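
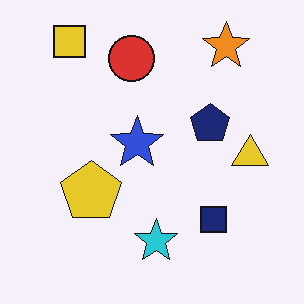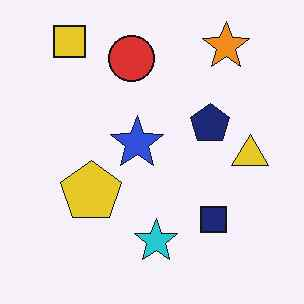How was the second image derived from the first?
It was given moderate JPEG compression.

Blocky 8×8 compression artifacts appear around shape edges and the flat background shows ringing — characteristic JPEG degradation.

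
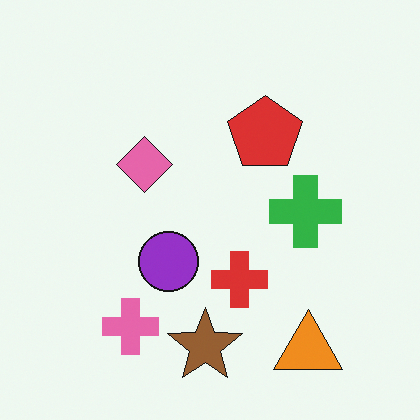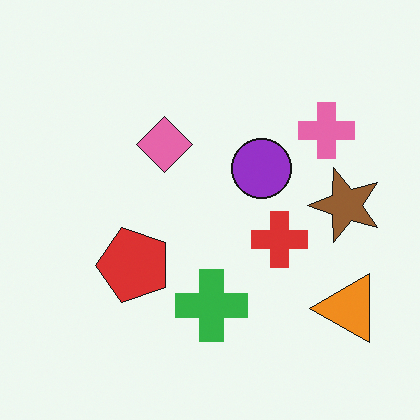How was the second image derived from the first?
It was transposed (reflected across the top-left ↔ bottom-right diagonal).

Shapes have swapped their row and column positions — what was in the top-right is now in the bottom-left — a diagonal reflection.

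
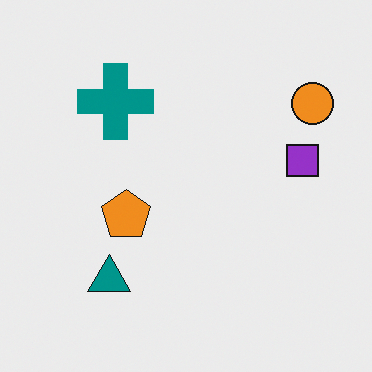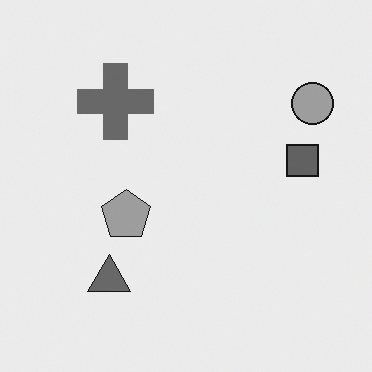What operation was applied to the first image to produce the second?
It was converted to grayscale.

All color is removed — every shape is now a shade of grey.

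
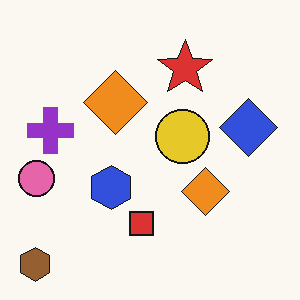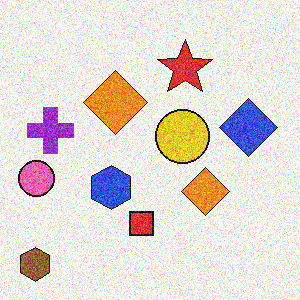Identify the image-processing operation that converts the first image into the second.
The transformation is: degraded with a thick layer of grain.

Random speckle covers the whole image, including the flat background.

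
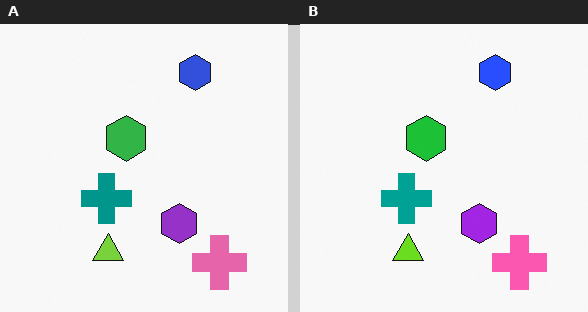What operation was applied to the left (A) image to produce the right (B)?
The image was slightly oversaturated.

All colors are more vivid — a global saturation change.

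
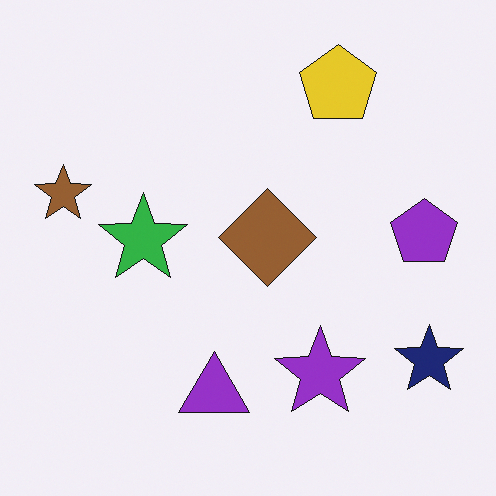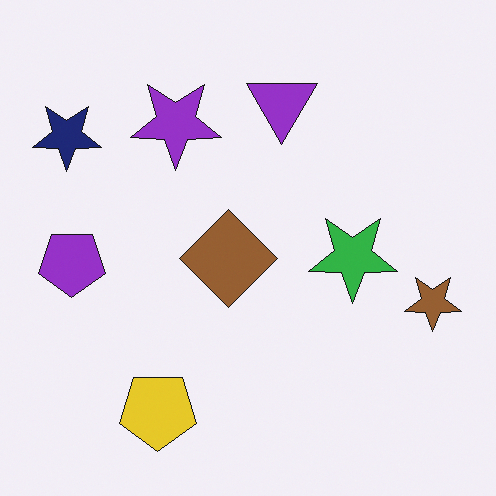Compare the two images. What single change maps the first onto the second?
The second image is the first rotated 180°.

The navy star sits in the bottom-right of the first image and the top-left of the second — consistent with a whole-image 180° rotation.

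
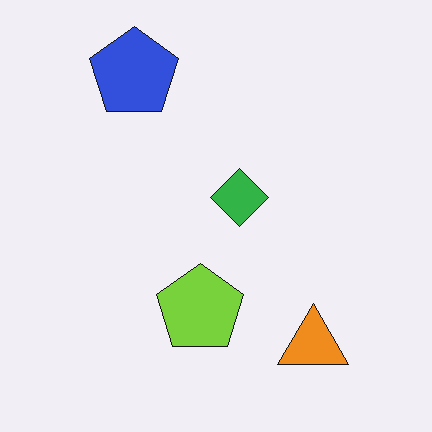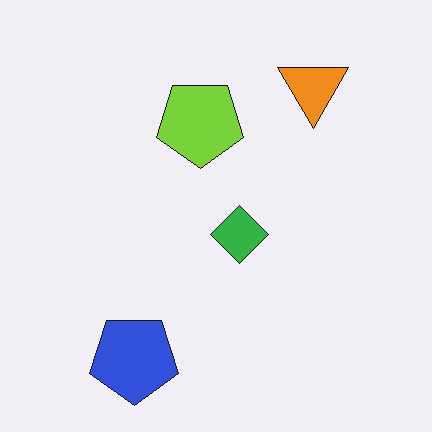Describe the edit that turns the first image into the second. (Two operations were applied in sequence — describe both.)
It was JPEG-compressed with visible artifacts, then flipped vertically (top ↔ bottom).

Blocky 8×8 compression artifacts appear around shape edges and the flat background shows ringing — characteristic JPEG degradation. The blue pentagon is in the top-left of the first image and the bottom-left of the second — shapes on opposite sides of the horizontal midline have swapped in a mirror flip.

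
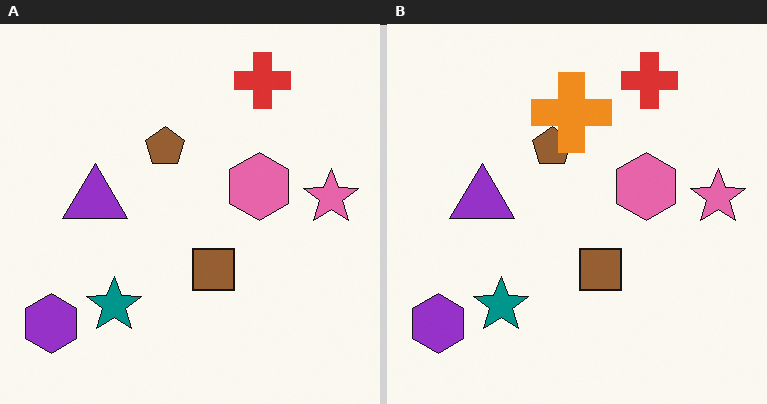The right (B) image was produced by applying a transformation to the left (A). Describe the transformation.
Overlaid with an additional orange cross.

An orange cross appears in the right (B) image that is absent from the left (A).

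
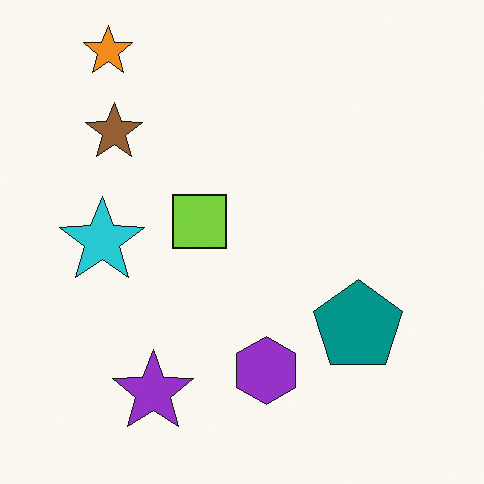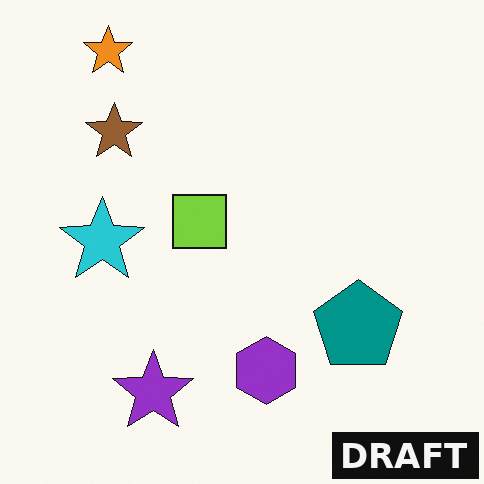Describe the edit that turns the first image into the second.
It was watermarked with the text "DRAFT" in the lower-right corner.

A dark label reading "DRAFT" appears in the lower-right corner.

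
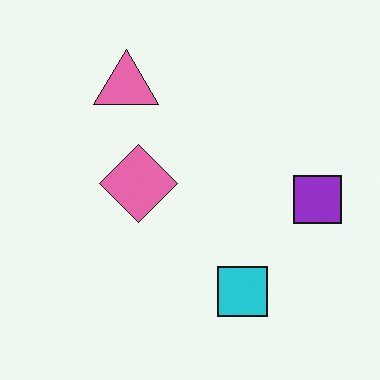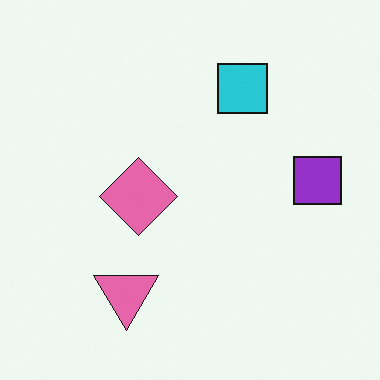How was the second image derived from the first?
The second image is the first flipped vertically (top ↔ bottom).

The pink triangle is in the top-left of the first image and the bottom-left of the second — shapes on opposite sides of the horizontal midline have swapped in a mirror flip.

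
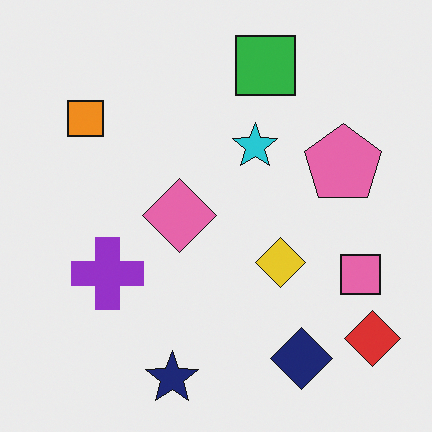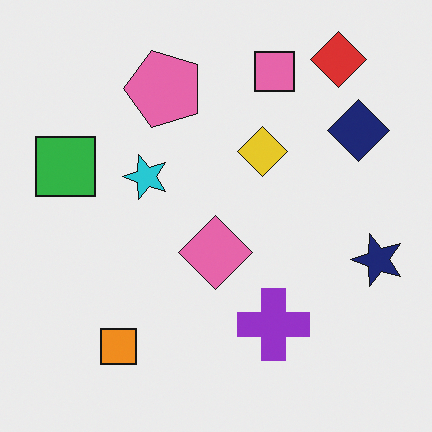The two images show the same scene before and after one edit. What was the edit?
It was rotated 90° counter-clockwise.

The red diamond sits in the bottom-right of the first image and the top-right of the second — consistent with a whole-image 90° counter-clockwise rotation.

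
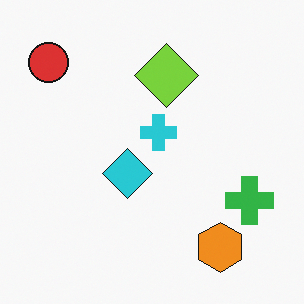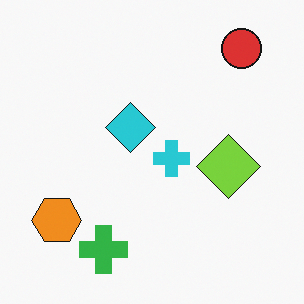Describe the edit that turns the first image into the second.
It was rotated 90° clockwise.

The red circle sits in the top-left of the first image and the top-right of the second — consistent with a whole-image 90° clockwise rotation.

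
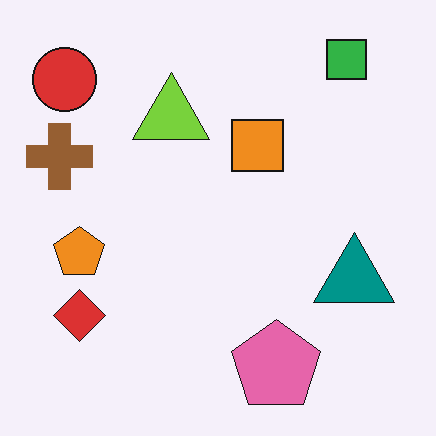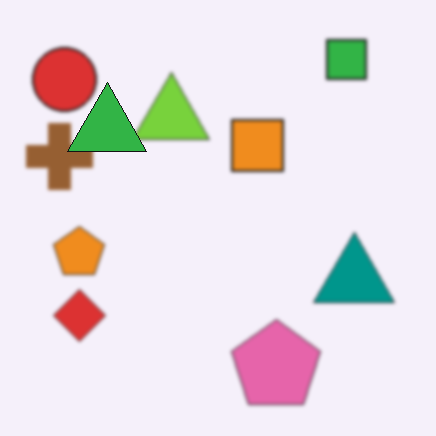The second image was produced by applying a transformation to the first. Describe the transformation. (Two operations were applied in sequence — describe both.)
The image was lightly blurred, then overlaid with an additional green triangle.

Shape edges and outlines are uniformly softened across the whole image. A green triangle appears in the second image that is absent from the first.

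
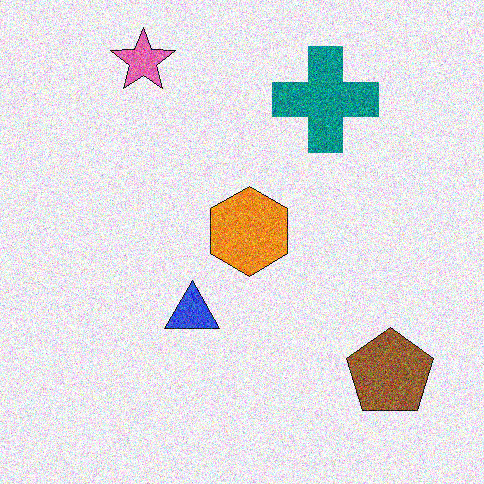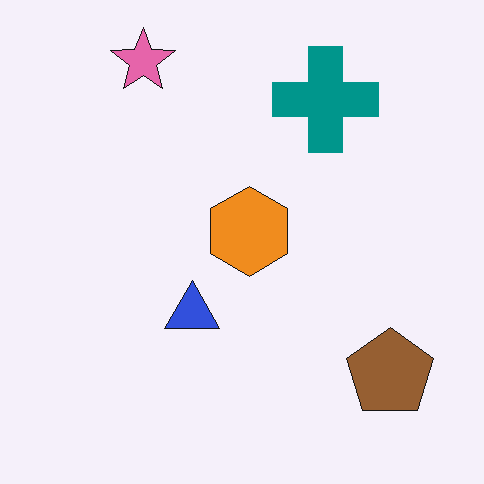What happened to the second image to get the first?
Degraded with heavy additive noise.

Random speckle covers the whole image, including the flat background.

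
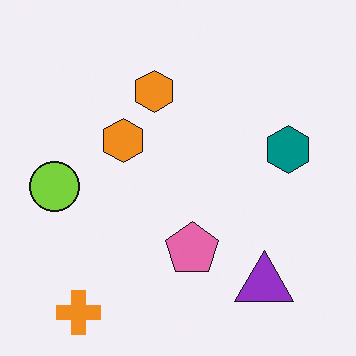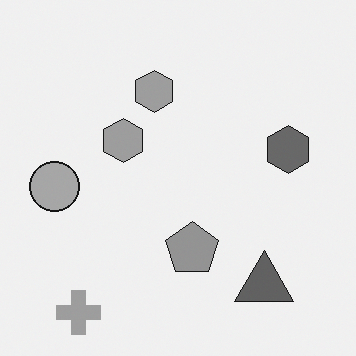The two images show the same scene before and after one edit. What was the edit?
Converted to grayscale.

All color is removed — every shape is now a shade of grey.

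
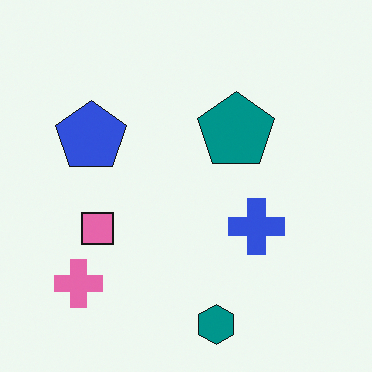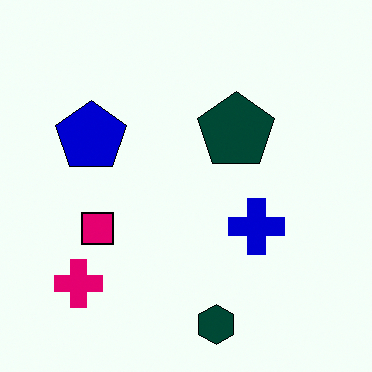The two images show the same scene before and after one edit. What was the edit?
The image was boosted in contrast.

Tones are pushed away from mid-grey across the whole image — a global contrast change.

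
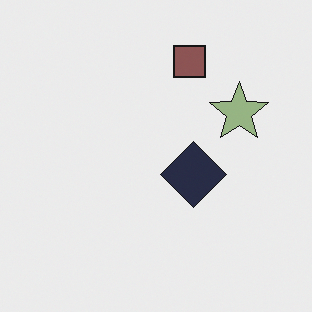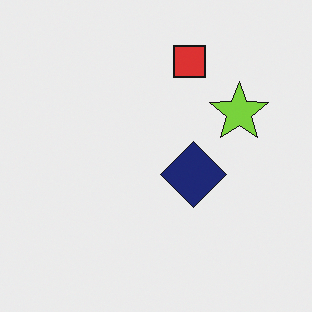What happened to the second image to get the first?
Made much more muted (saturation change).

All colors are more muted and greyish — a global saturation change.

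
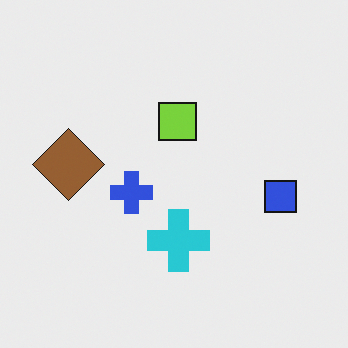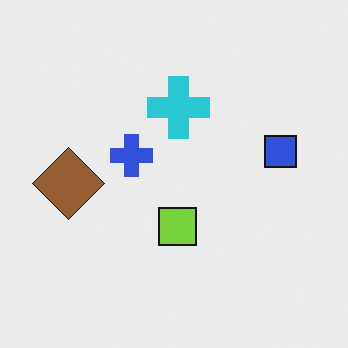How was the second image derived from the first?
This is the original image flipped vertically (top ↔ bottom).

The cyan cross is in the bottom of the first image and the top of the second — shapes on opposite sides of the horizontal midline have swapped in a mirror flip.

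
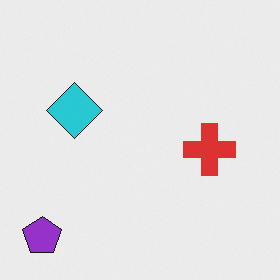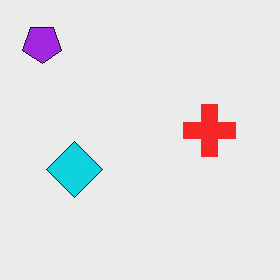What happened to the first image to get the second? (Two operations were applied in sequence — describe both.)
The second image is the first flipped vertically (top ↔ bottom), then slightly oversaturated.

The purple pentagon is in the bottom-left of the first image and the top-left of the second — shapes on opposite sides of the horizontal midline have swapped in a mirror flip. All colors are more vivid — a global saturation change.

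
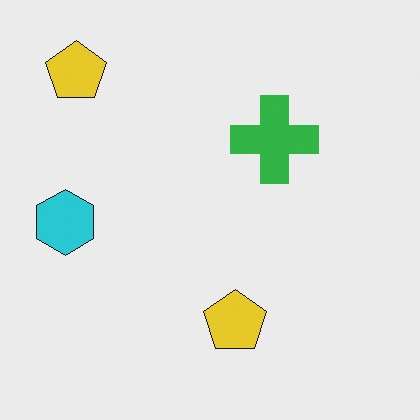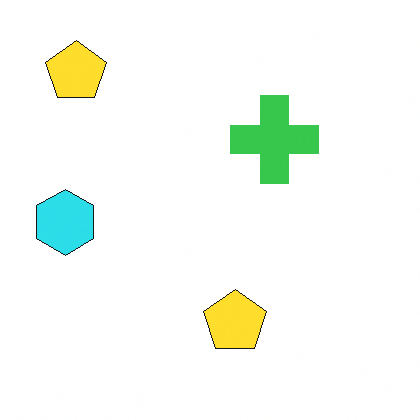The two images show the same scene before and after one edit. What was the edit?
This is the original image slightly brightened.

Every pixel — background and shapes alike — is uniformly brightened.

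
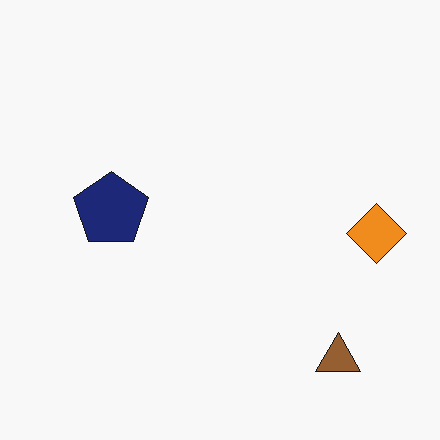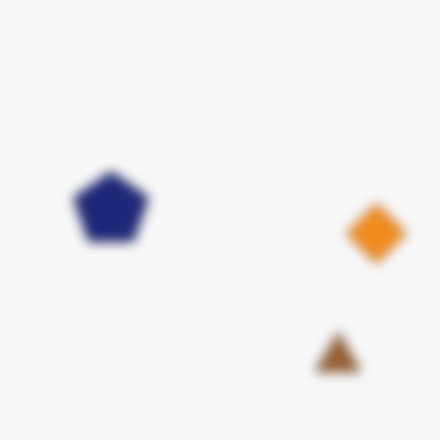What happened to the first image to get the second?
The second image is the first strongly gaussian-blurred.

Shape edges and outlines are uniformly softened across the whole image.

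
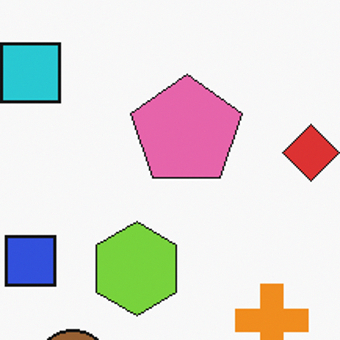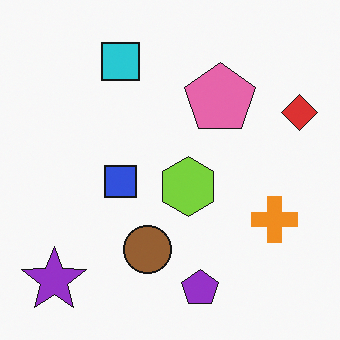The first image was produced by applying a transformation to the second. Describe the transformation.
It was cropped slightly and scaled back up.

The visible shapes are larger and the field of view is narrower; shapes near the original edges may be partly or wholly outside the frame — a crop-and-rescale.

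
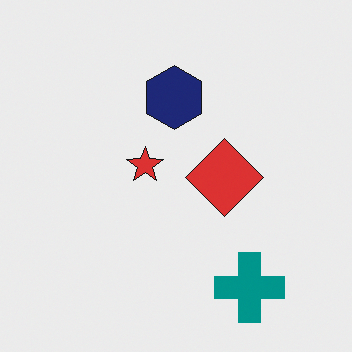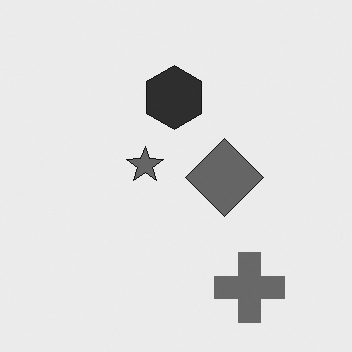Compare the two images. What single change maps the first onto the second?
This is the original image converted to grayscale.

All color is removed — every shape is now a shade of grey.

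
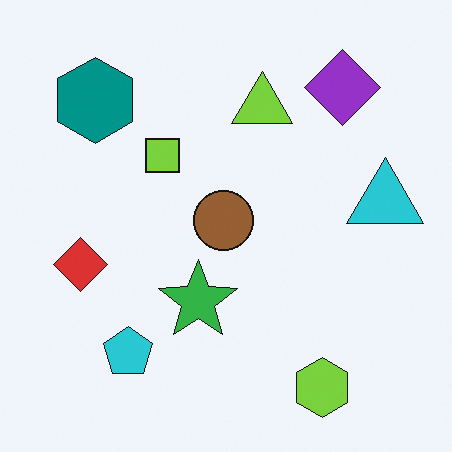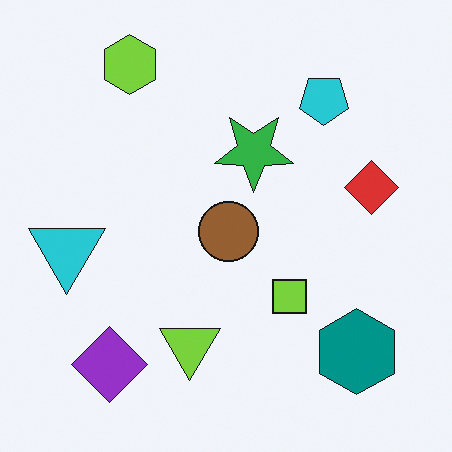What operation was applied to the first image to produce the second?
It was rotated 180°.

The lime hexagon sits in the bottom-right of the first image and the top-left of the second — consistent with a whole-image 180° rotation.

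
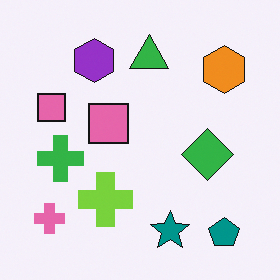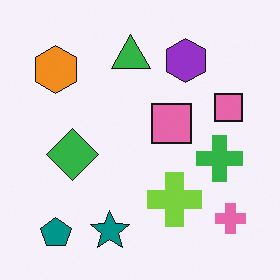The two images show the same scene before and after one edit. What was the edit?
The image was flipped horizontally (left ↔ right).

The pink cross is in the bottom-left of the first image and the bottom-right of the second — shapes on opposite sides of the vertical midline have swapped in a mirror flip.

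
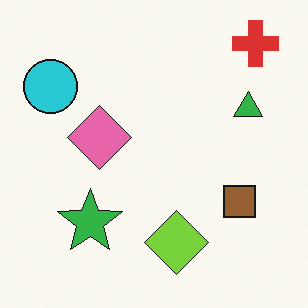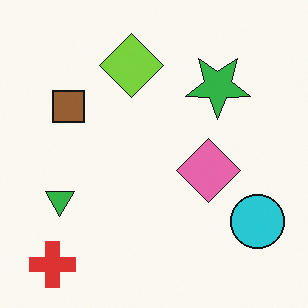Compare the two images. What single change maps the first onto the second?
The second image is the first rotated 180°.

The red cross sits in the top-right of the first image and the bottom-left of the second — consistent with a whole-image 180° rotation.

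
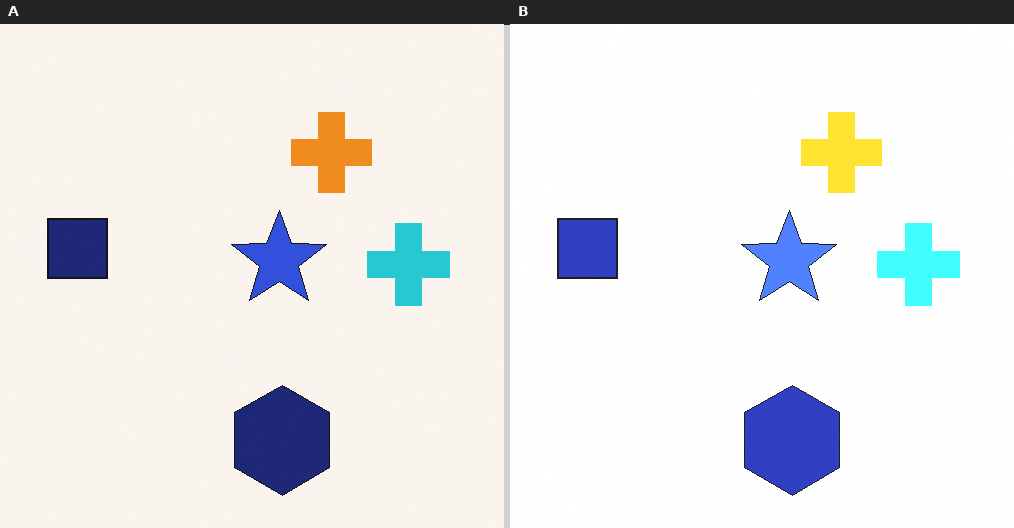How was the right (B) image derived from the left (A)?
It was brightened a lot.

Every pixel — background and shapes alike — is uniformly brightened.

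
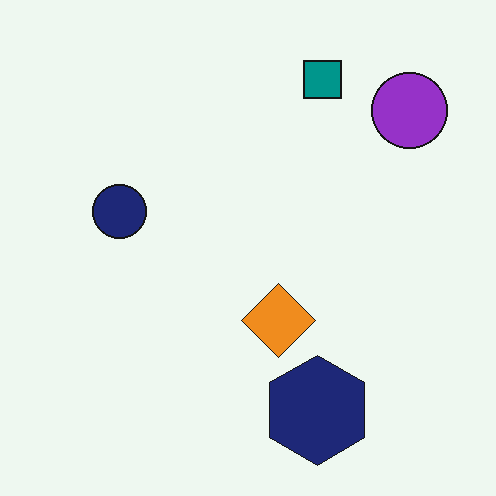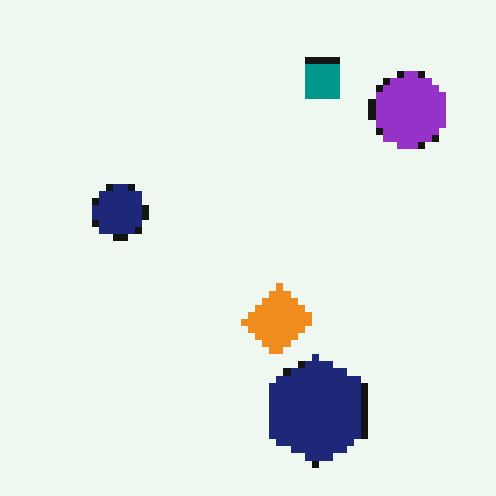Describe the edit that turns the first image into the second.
The transformation is: pixelated into visible square blocks.

Shapes are reduced to large square blocks; fine edges and outlines are lost — a downscale-then-upscale (mosaic) effect.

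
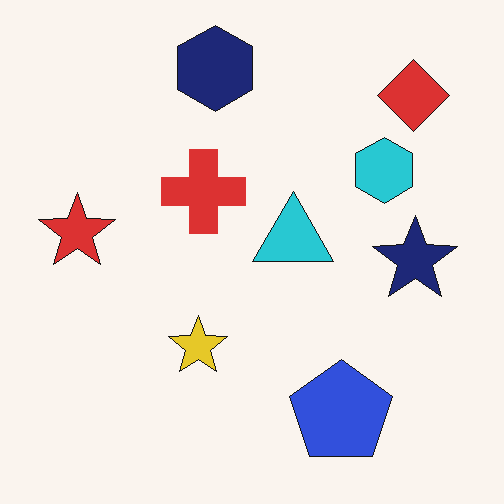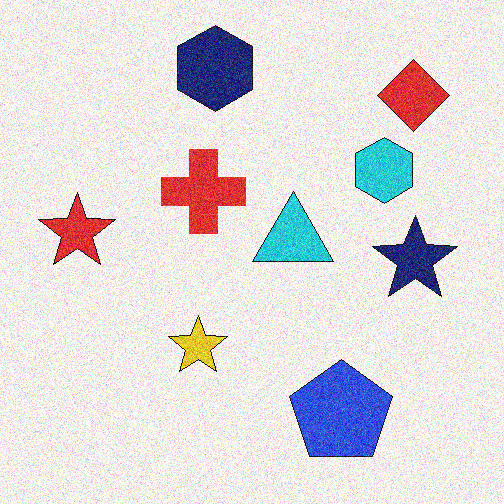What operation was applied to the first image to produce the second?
This is the original image degraded with moderate additive noise.

Random speckle covers the whole image, including the flat background.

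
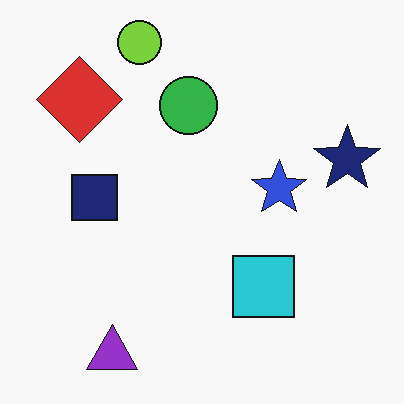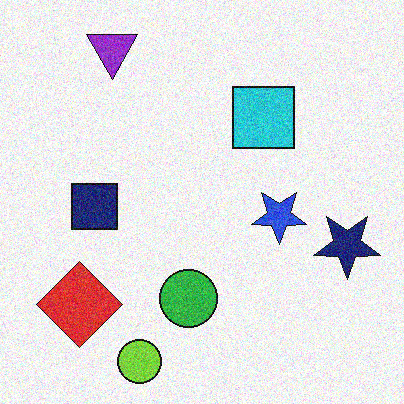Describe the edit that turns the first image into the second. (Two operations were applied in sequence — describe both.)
The second image is the first degraded with moderate additive noise, then flipped vertically (top ↔ bottom).

Random speckle covers the whole image, including the flat background. The lime circle is in the top of the first image and the bottom of the second — shapes on opposite sides of the horizontal midline have swapped in a mirror flip.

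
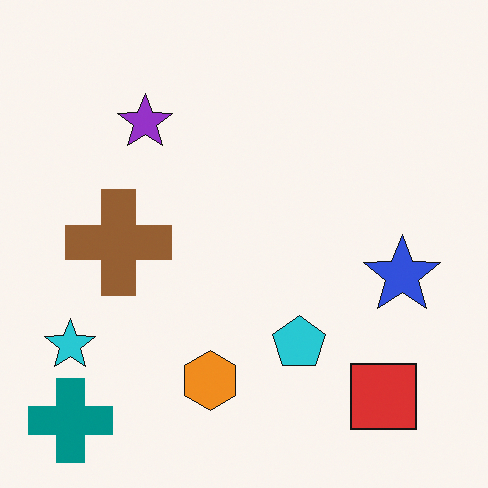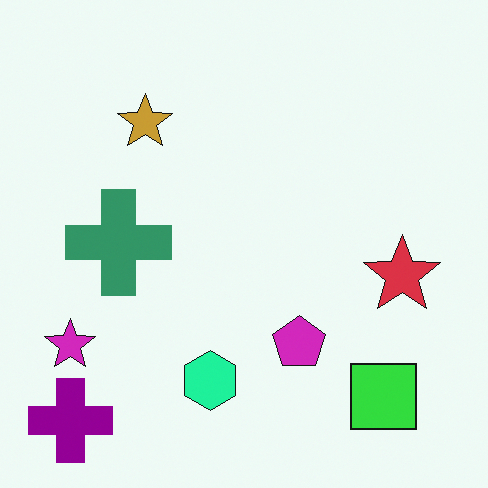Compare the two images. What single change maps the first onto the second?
It was hue-shifted through roughly a third of the color wheel.

Every shape's color has rotated by the same amount around the hue wheel — a uniform hue shift.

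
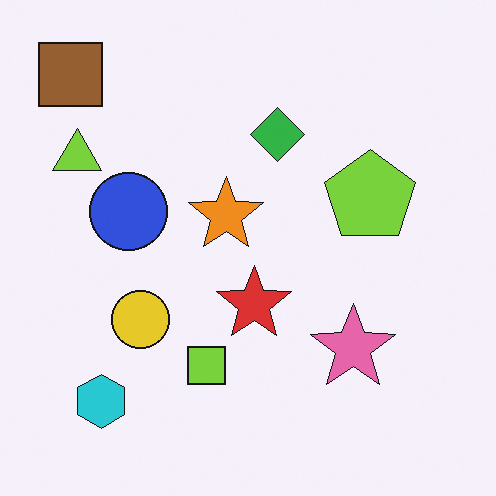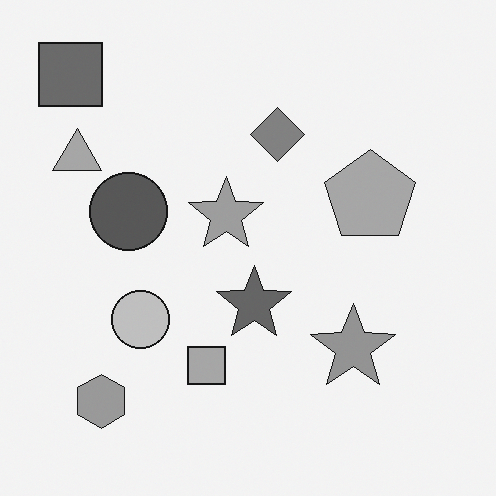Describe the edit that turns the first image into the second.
It was converted to grayscale.

All color is removed — every shape is now a shade of grey.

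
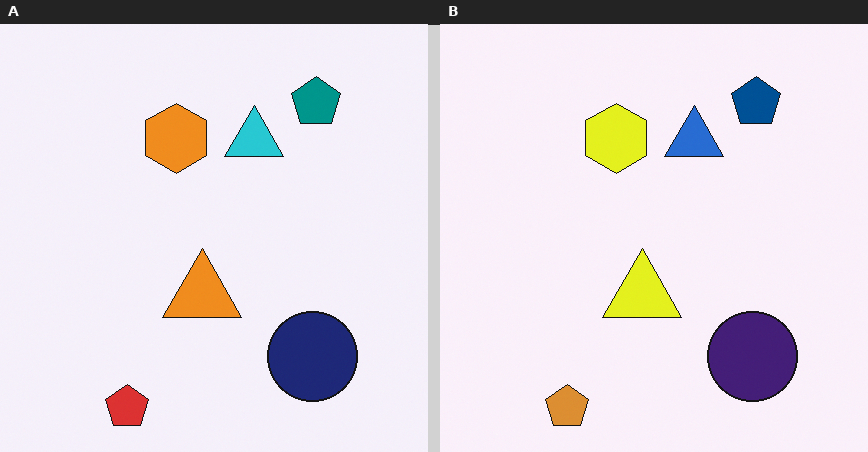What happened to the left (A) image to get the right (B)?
The image was hue-shifted by a small amount.

Every shape's color has rotated by the same amount around the hue wheel — a uniform hue shift.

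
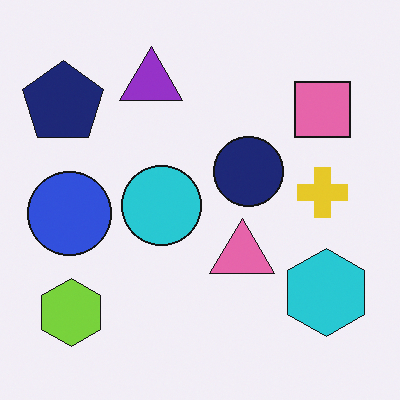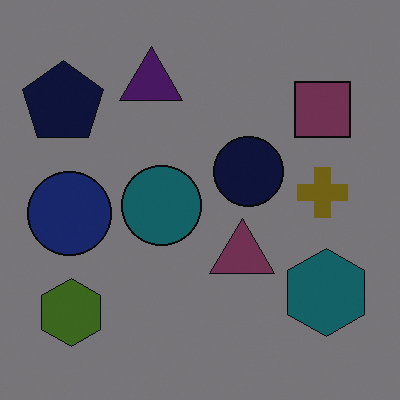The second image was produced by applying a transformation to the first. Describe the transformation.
Darkened a lot.

Every pixel — background and shapes alike — is uniformly darkened.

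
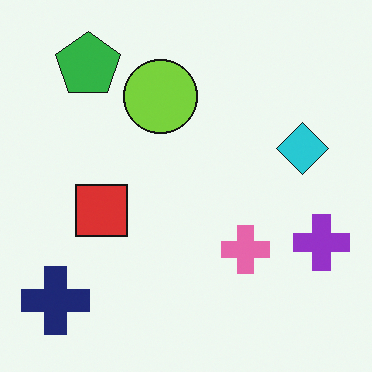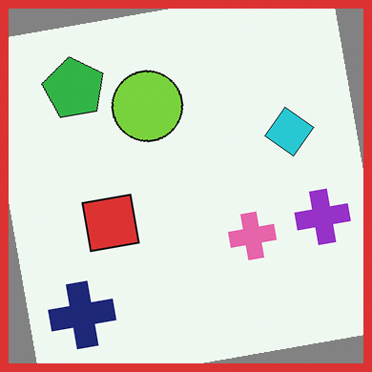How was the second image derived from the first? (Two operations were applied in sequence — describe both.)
Rotated counter-clockwise by a slight angle, then framed with a red border.

Every shape is tilted by the same angle and the image corners show triangular fill wedges — a whole-image rotation by a non-right angle. A solid red frame runs around the edge of the second image, with the content slightly shrunk inside it.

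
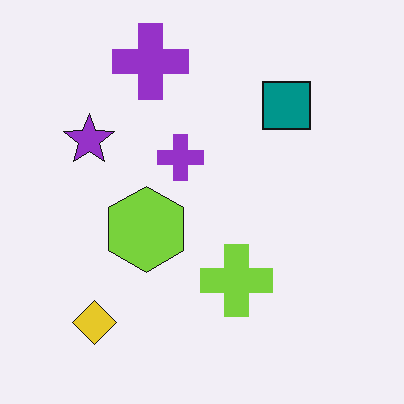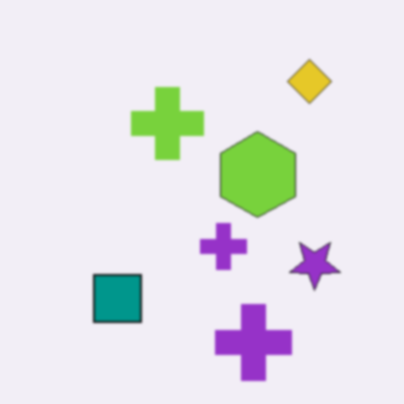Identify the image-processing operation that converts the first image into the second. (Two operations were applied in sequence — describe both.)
This is the original image rotated 180°, then lightly blurred.

The yellow diamond sits in the bottom-left of the first image and the top-right of the second — consistent with a whole-image 180° rotation. Shape edges and outlines are uniformly softened across the whole image.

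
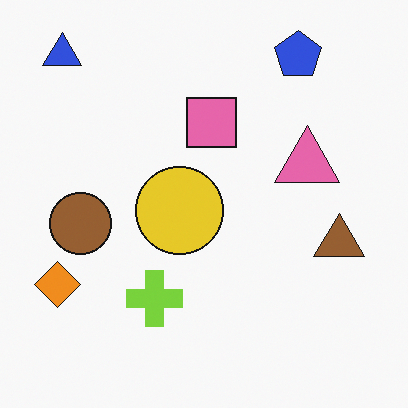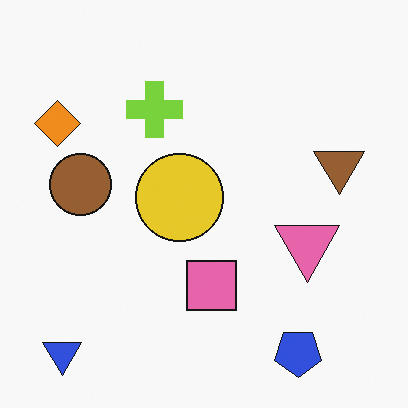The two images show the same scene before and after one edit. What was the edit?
The transformation is: flipped vertically (top ↔ bottom).

The blue triangle is in the top-left of the first image and the bottom-left of the second — shapes on opposite sides of the horizontal midline have swapped in a mirror flip.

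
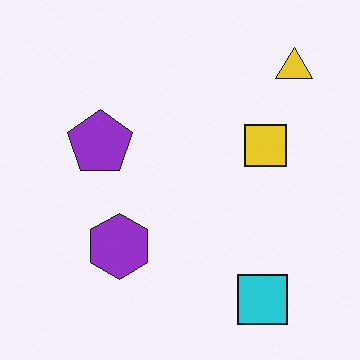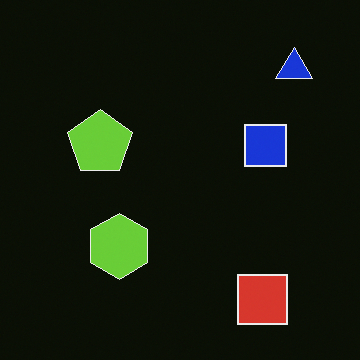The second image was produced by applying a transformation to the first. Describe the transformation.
It was color-inverted (negative).

The light background has become dark and every shape's color is its complement — a photographic negative.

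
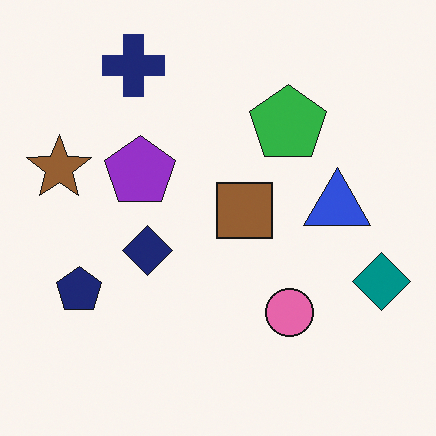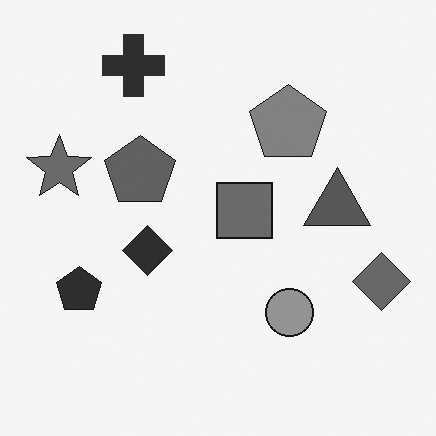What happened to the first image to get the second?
Converted to grayscale.

All color is removed — every shape is now a shade of grey.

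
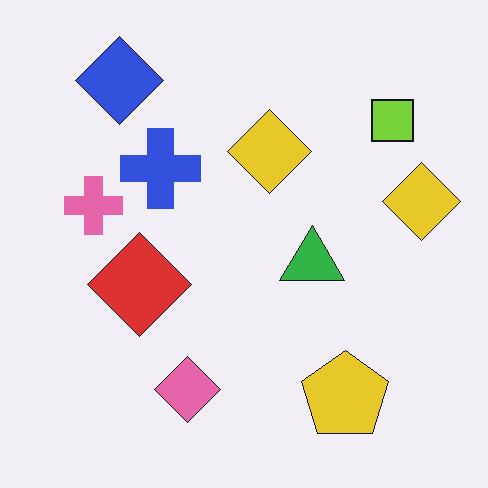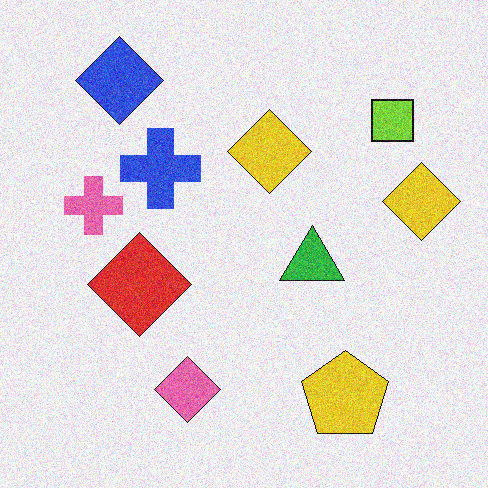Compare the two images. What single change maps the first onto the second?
The transformation is: degraded with visible gaussian noise.

Random speckle covers the whole image, including the flat background.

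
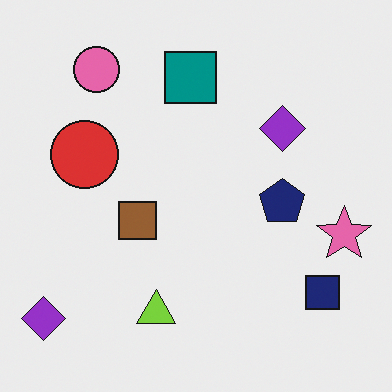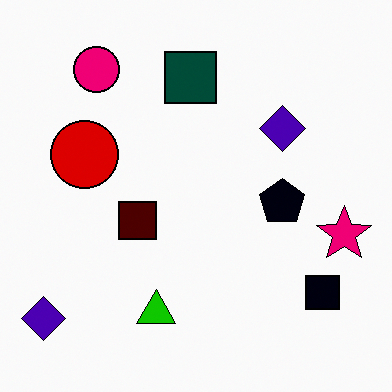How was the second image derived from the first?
Boosted in contrast.

Tones are pushed away from mid-grey across the whole image — a global contrast change.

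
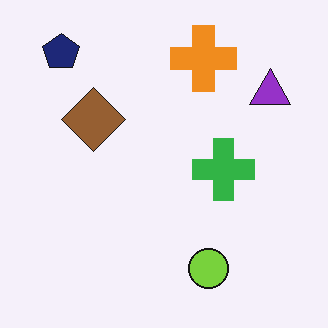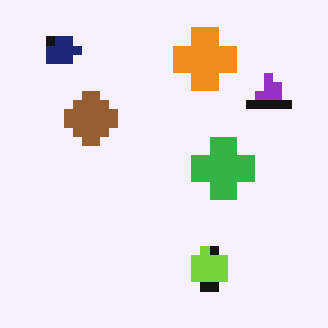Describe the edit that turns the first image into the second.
Heavily pixelated into large blocks.

Shapes are reduced to large square blocks; fine edges and outlines are lost — a downscale-then-upscale (mosaic) effect.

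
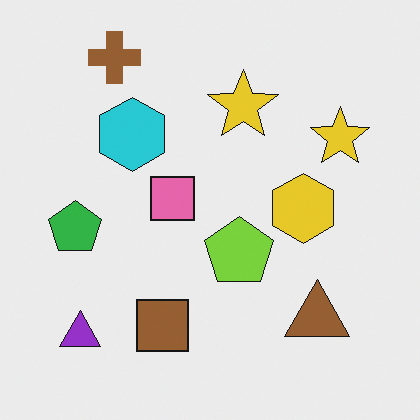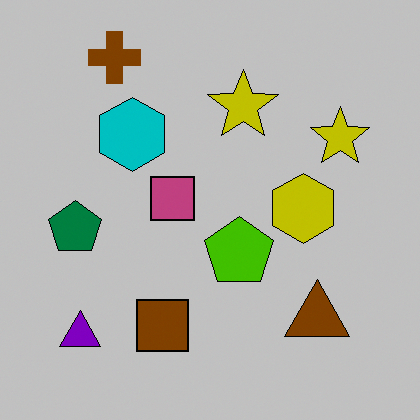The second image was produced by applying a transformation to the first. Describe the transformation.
Aggressively posterized.

Each flat color has snapped to a coarser quantized level — most visibly, the near-white background has dropped to a flat grey.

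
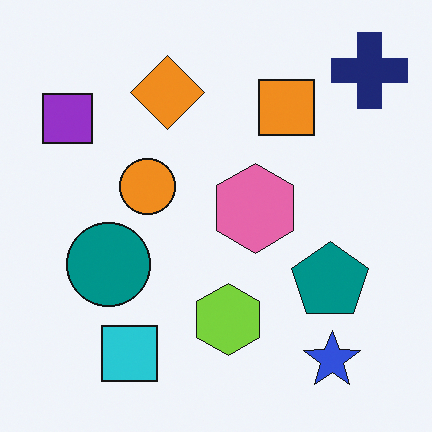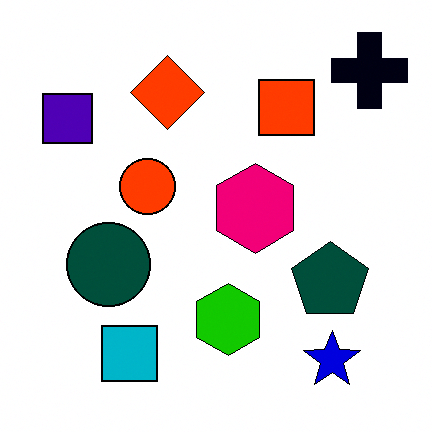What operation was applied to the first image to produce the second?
The second image is the first boosted in contrast.

Tones are pushed away from mid-grey across the whole image — a global contrast change.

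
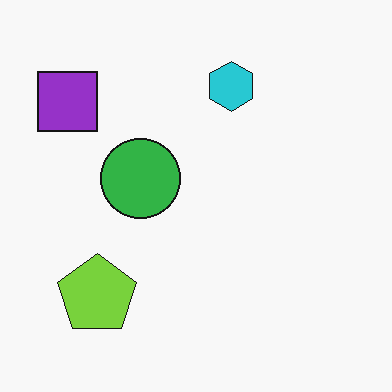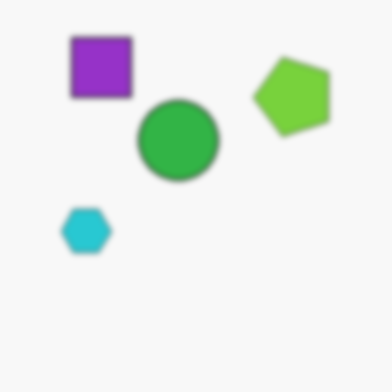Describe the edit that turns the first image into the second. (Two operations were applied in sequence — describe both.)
This is the original image moderately blurred, then transposed (reflected across the top-left ↔ bottom-right diagonal).

Shape edges and outlines are uniformly softened across the whole image. Shapes have swapped their row and column positions — what was in the top-right is now in the bottom-left — a diagonal reflection.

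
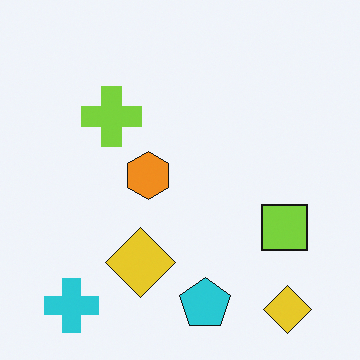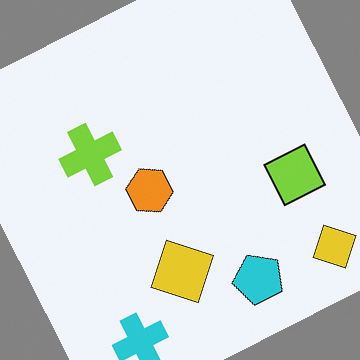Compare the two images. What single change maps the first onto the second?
Rotated counter-clockwise by a moderate amount.

Every shape is tilted by the same angle and the image corners show triangular fill wedges — a whole-image rotation by a non-right angle.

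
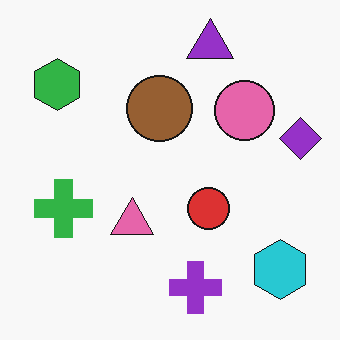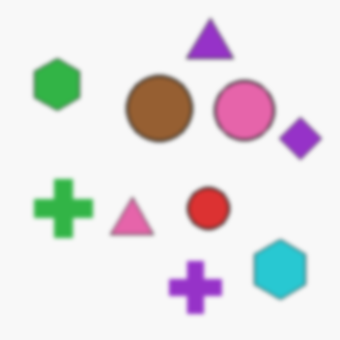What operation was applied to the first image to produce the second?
The transformation is: slightly softened.

Shape edges and outlines are uniformly softened across the whole image.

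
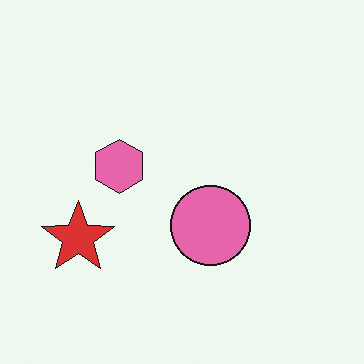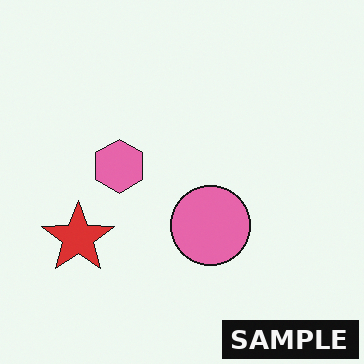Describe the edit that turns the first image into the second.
The transformation is: watermarked with the text "SAMPLE" in the lower-right corner.

A dark label reading "SAMPLE" appears in the lower-right corner.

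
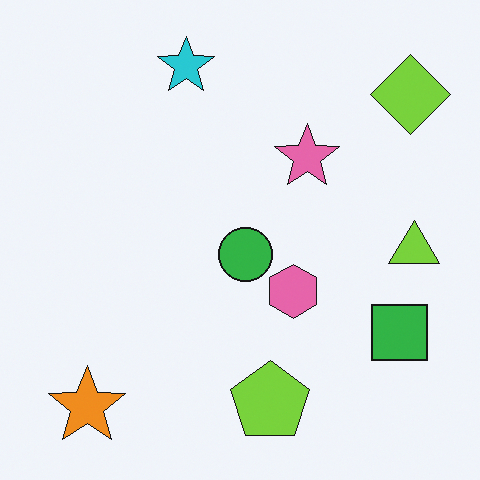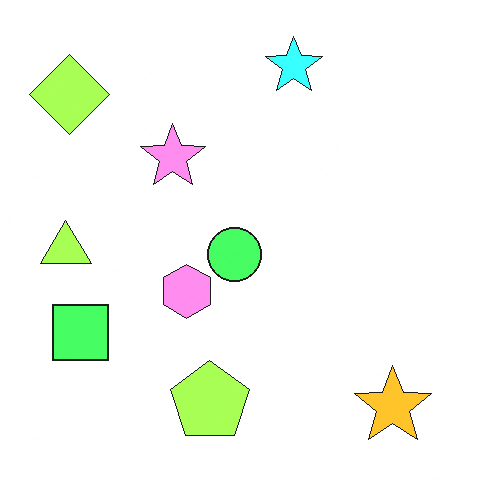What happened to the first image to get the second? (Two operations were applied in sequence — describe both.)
The second image is the first flipped horizontally (left ↔ right), then brightened a lot.

The lime triangle is in the right of the first image and the left of the second — shapes on opposite sides of the vertical midline have swapped in a mirror flip. Every pixel — background and shapes alike — is uniformly brightened.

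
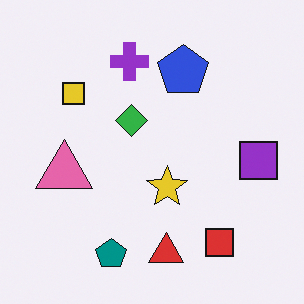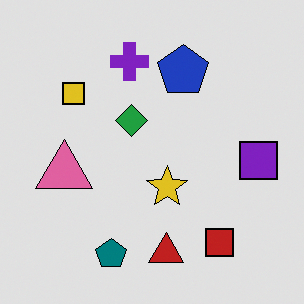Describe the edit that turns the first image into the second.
It was moderately posterized.

Each flat color has snapped to a coarser quantized level — most visibly, the near-white background has dropped to a flat grey.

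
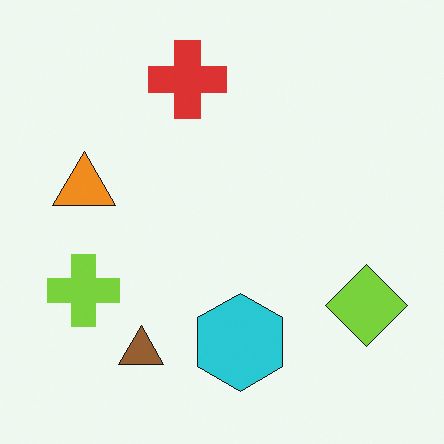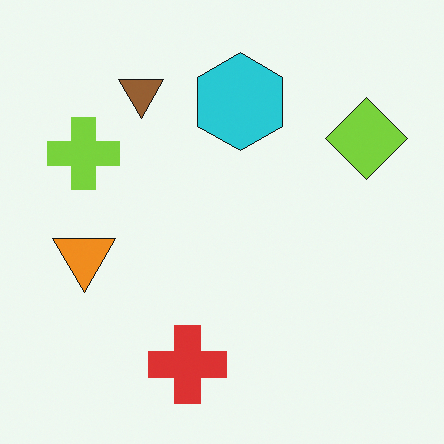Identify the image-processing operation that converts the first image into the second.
The second image is the first flipped vertically (top ↔ bottom).

The red cross is in the top of the first image and the bottom of the second — shapes on opposite sides of the horizontal midline have swapped in a mirror flip.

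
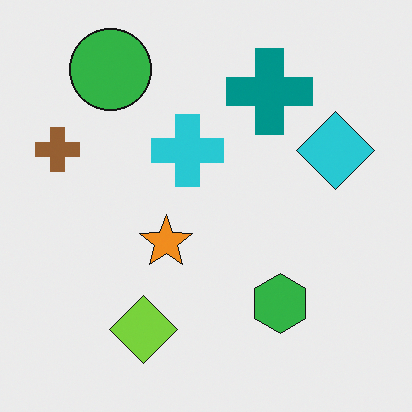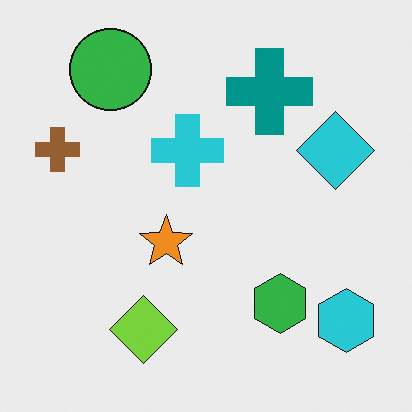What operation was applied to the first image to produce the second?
It was overlaid with an additional cyan hexagon.

A cyan hexagon appears in the second image that is absent from the first.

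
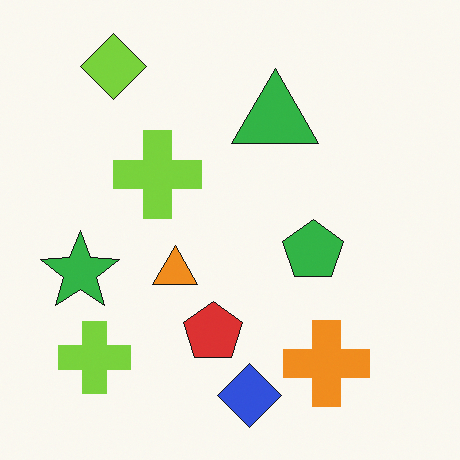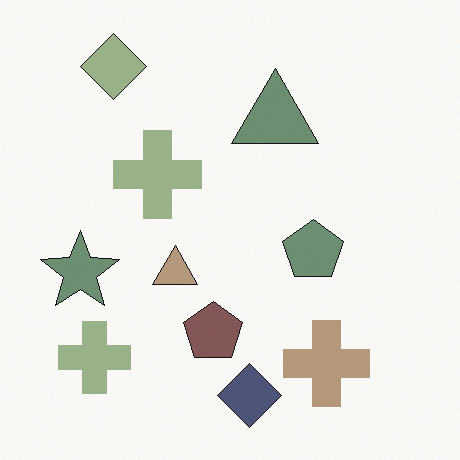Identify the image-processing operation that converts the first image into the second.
The image was heavily desaturated.

All colors are more muted and greyish — a global saturation change.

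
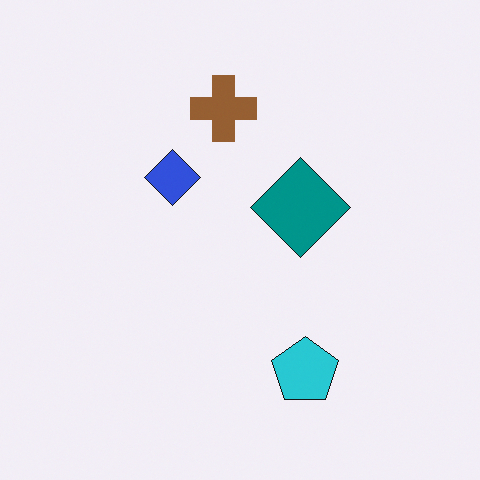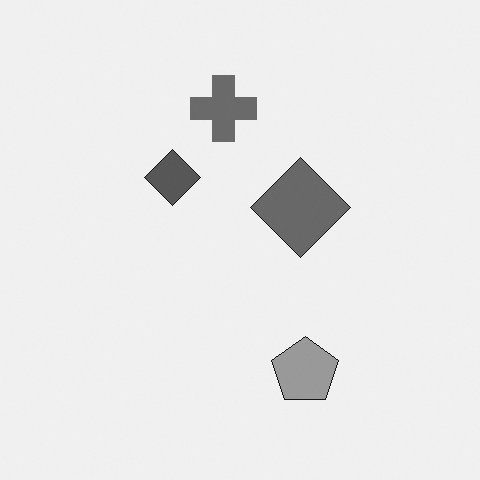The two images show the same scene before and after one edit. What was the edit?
Converted to grayscale.

All color is removed — every shape is now a shade of grey.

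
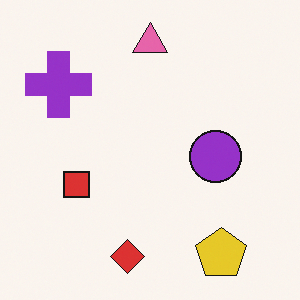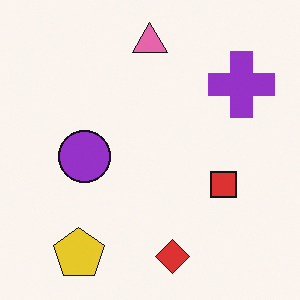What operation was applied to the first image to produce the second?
The transformation is: flipped horizontally (left ↔ right).

The purple cross is in the top-left of the first image and the top-right of the second — shapes on opposite sides of the vertical midline have swapped in a mirror flip.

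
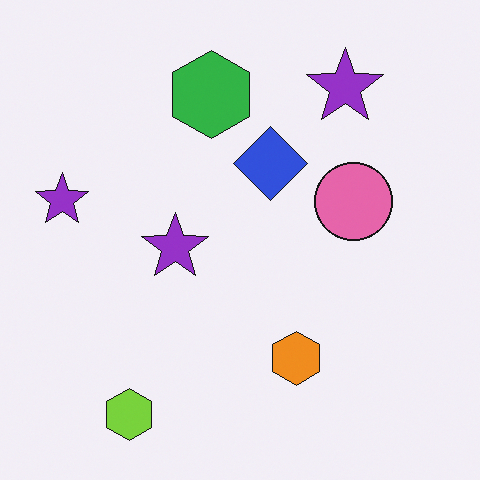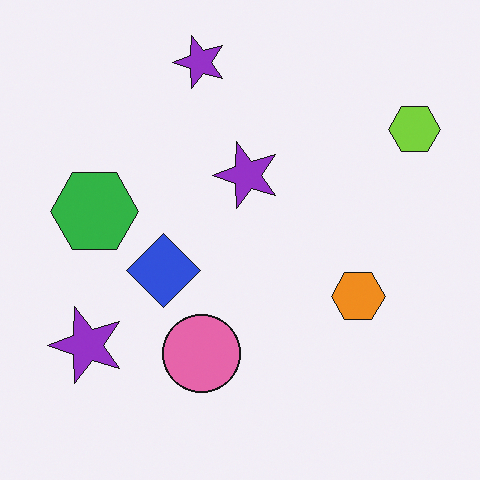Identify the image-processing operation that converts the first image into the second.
The second image is the first transposed (reflected across the top-left ↔ bottom-right diagonal).

Shapes have swapped their row and column positions — what was in the top-right is now in the bottom-left — a diagonal reflection.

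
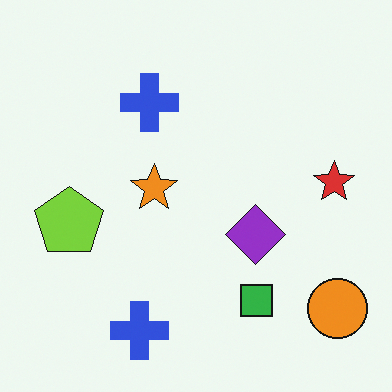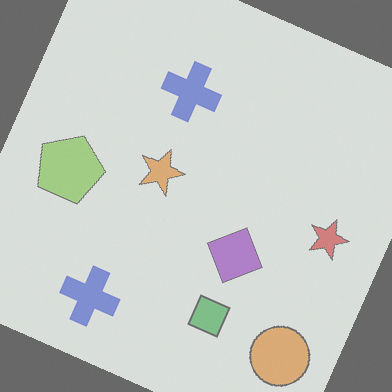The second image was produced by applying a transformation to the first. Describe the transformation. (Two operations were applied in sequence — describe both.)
The second image is the first rotated clockwise by a moderate amount, then washed out (contrast reduced).

Every shape is tilted by the same angle and the image corners show triangular fill wedges — a whole-image rotation by a non-right angle. Tones are pushed toward mid-grey across the whole image — a global contrast change.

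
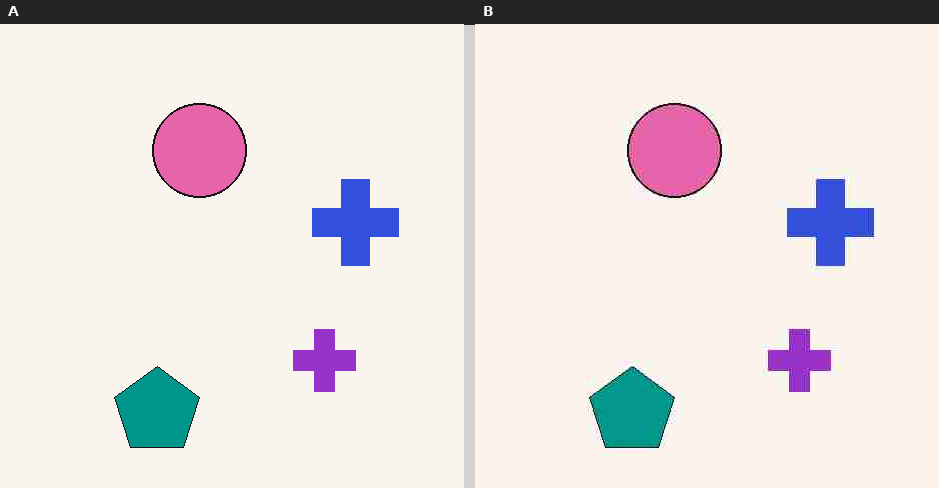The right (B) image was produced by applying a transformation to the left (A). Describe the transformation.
The image was degraded with heavy JPEG compression.

Blocky 8×8 compression artifacts appear around shape edges and the flat background shows ringing — characteristic JPEG degradation.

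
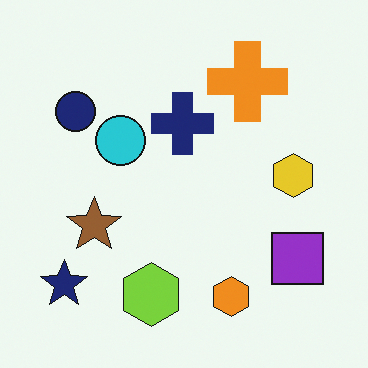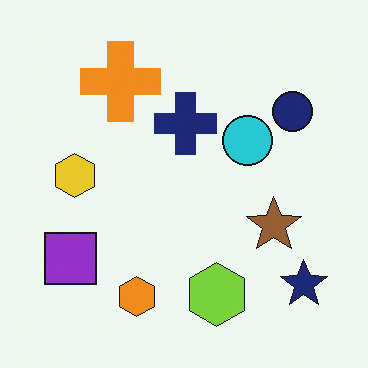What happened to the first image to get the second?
Flipped horizontally (left ↔ right).

The navy star is in the bottom-left of the first image and the bottom-right of the second — shapes on opposite sides of the vertical midline have swapped in a mirror flip.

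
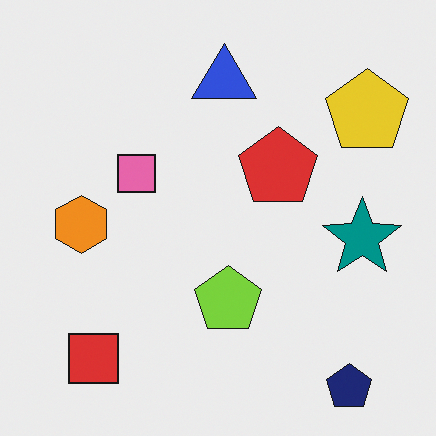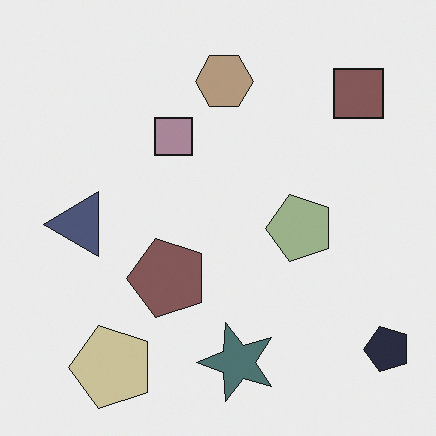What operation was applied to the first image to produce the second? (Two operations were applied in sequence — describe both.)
It was made much more muted (saturation change), then transposed (reflected across the top-left ↔ bottom-right diagonal).

All colors are more muted and greyish — a global saturation change. Shapes have swapped their row and column positions — what was in the top-right is now in the bottom-left — a diagonal reflection.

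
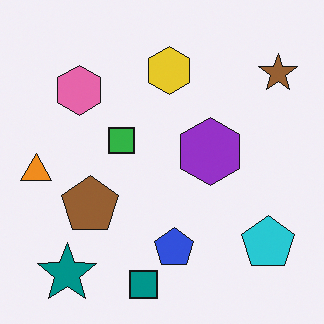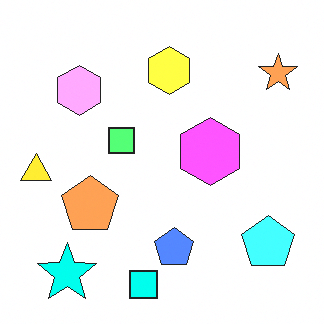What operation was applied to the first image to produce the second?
This is the original image substantially brightened.

Every pixel — background and shapes alike — is uniformly brightened.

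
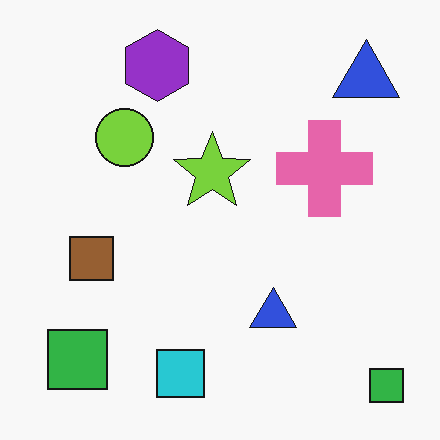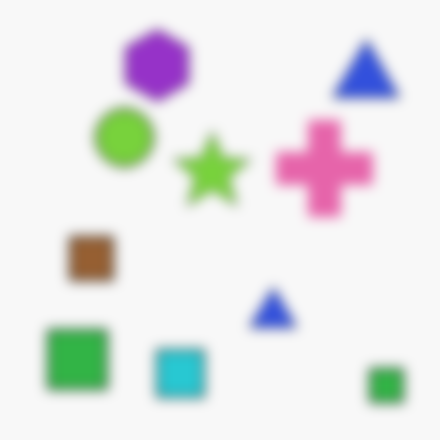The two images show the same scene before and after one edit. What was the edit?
Strongly gaussian-blurred.

Shape edges and outlines are uniformly softened across the whole image.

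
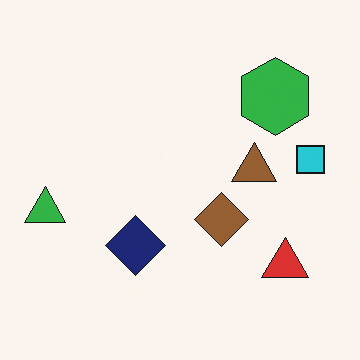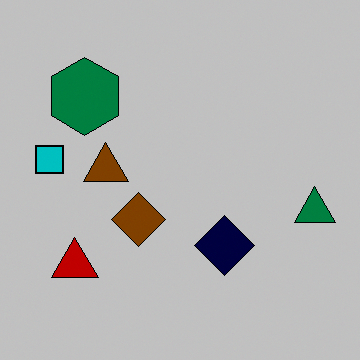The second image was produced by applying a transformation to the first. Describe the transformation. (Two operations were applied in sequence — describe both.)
Flipped horizontally (left ↔ right), then aggressively posterized.

The green triangle is in the left of the first image and the right of the second — shapes on opposite sides of the vertical midline have swapped in a mirror flip. Each flat color has snapped to a coarser quantized level — most visibly, the near-white background has dropped to a flat grey.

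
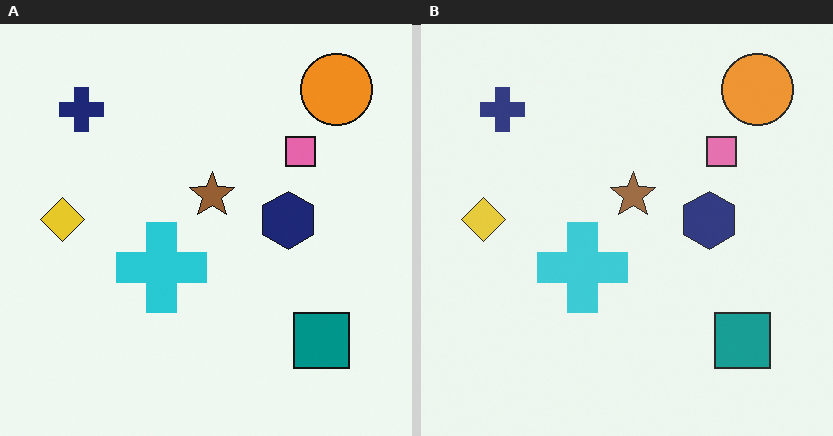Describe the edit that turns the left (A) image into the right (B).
The right (B) image is the left (A) given slightly reduced contrast.

Tones are pushed toward mid-grey across the whole image — a global contrast change.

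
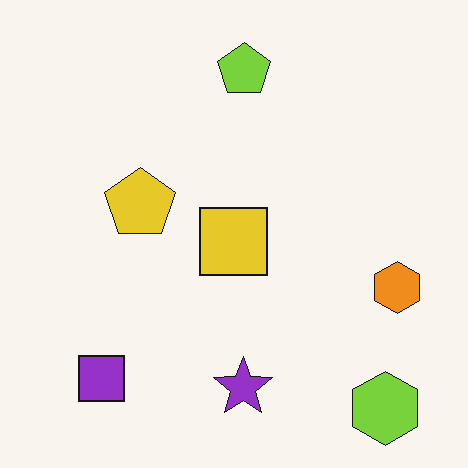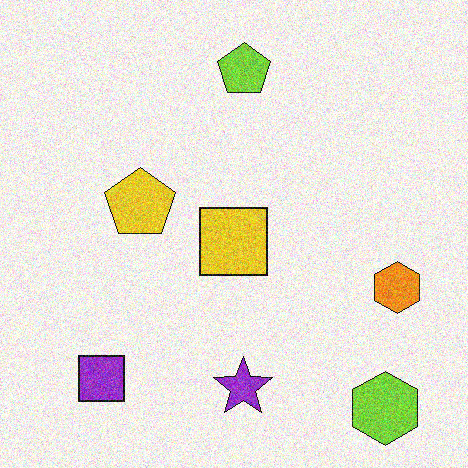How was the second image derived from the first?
The transformation is: degraded with visible gaussian noise.

Random speckle covers the whole image, including the flat background.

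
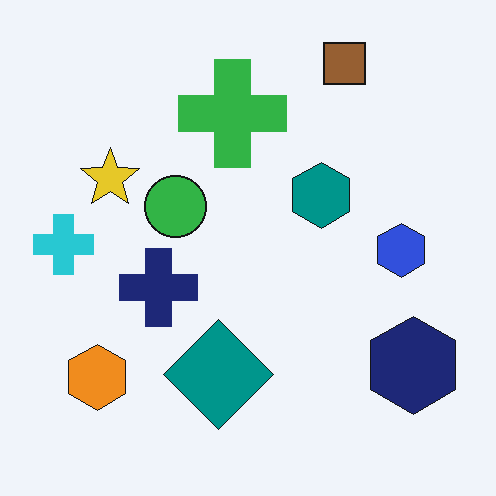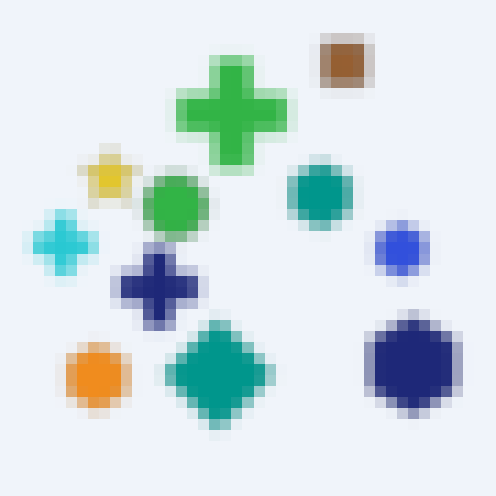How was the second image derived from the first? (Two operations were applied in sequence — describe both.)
The second image is the first strongly gaussian-blurred, then coarsely pixelated.

Shape edges and outlines are uniformly softened across the whole image. Shapes are reduced to large square blocks; fine edges and outlines are lost — a downscale-then-upscale (mosaic) effect.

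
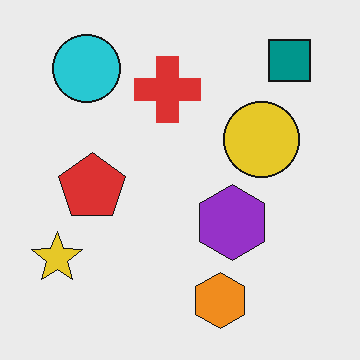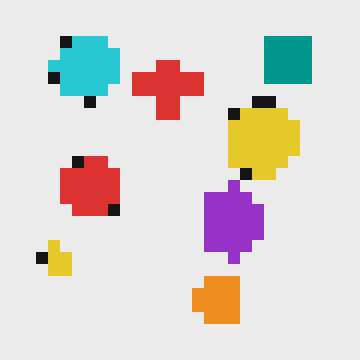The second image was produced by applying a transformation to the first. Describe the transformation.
It was coarsely pixelated.

Shapes are reduced to large square blocks; fine edges and outlines are lost — a downscale-then-upscale (mosaic) effect.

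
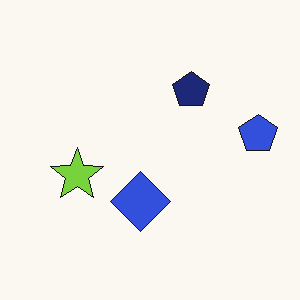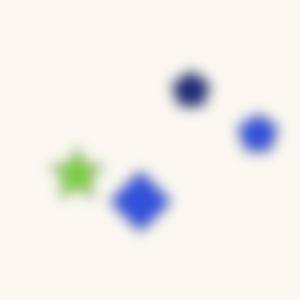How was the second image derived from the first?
The image was heavily blurred.

Shape edges and outlines are uniformly softened across the whole image.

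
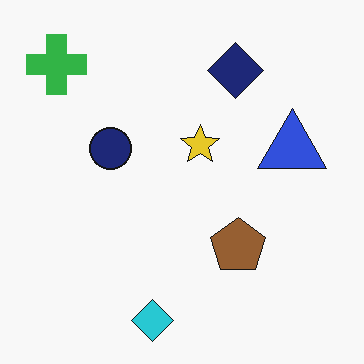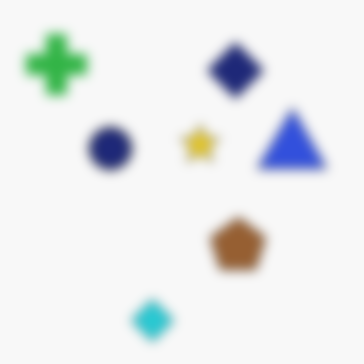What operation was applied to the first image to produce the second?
The transformation is: strongly gaussian-blurred.

Shape edges and outlines are uniformly softened across the whole image.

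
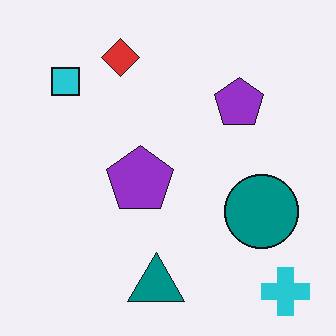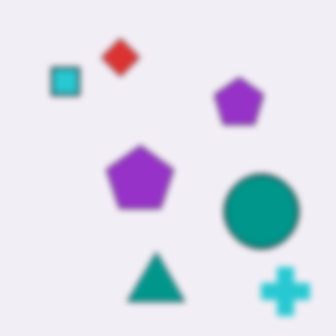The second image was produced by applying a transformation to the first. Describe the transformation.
The transformation is: moderately blurred.

Shape edges and outlines are uniformly softened across the whole image.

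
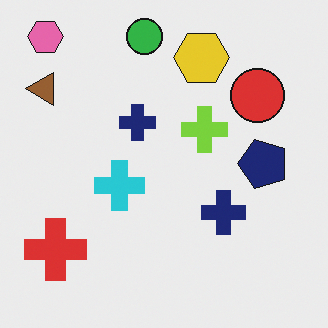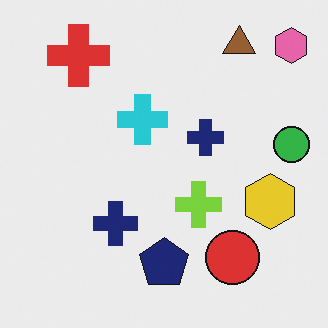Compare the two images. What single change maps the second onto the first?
The first image is the second rotated 90° counter-clockwise.

The pink hexagon sits in the top-right of the second image and the top-left of the first — consistent with a whole-image 90° counter-clockwise rotation.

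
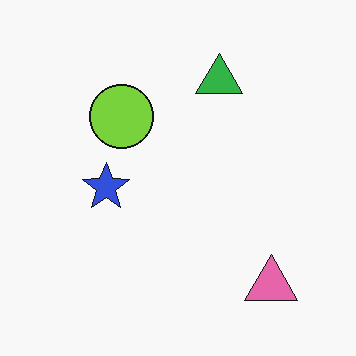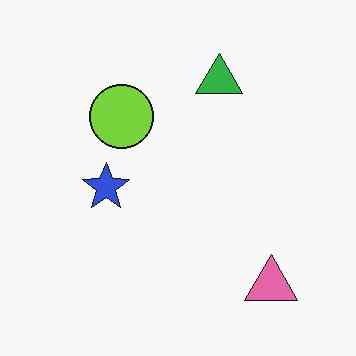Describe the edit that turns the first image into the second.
The second image is the first JPEG-compressed with visible artifacts.

Blocky 8×8 compression artifacts appear around shape edges and the flat background shows ringing — characteristic JPEG degradation.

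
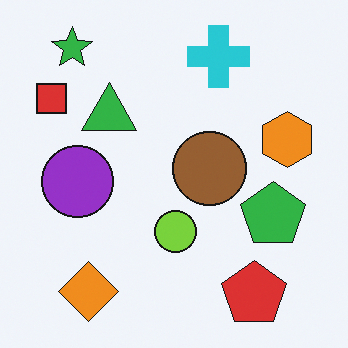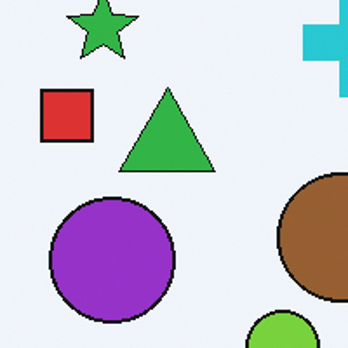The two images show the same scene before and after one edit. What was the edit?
The second image is the first cropped tightly and scaled back up.

The visible shapes are larger and the field of view is narrower; shapes near the original edges may be partly or wholly outside the frame — a crop-and-rescale.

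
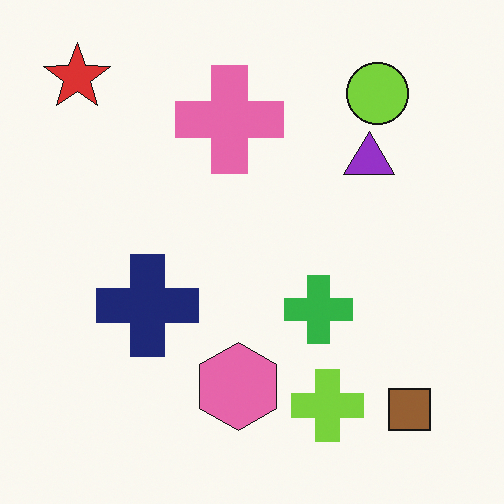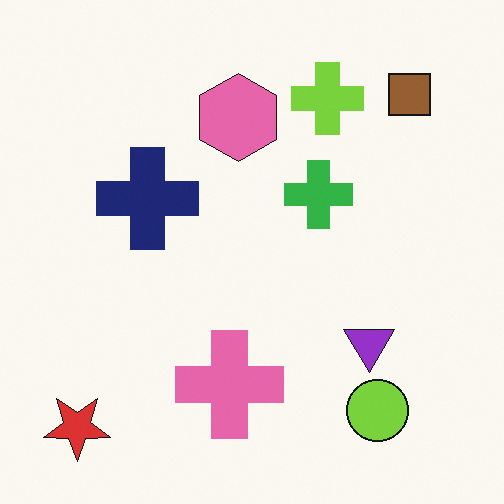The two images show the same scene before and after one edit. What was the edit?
Flipped vertically (top ↔ bottom).

The red star is in the top-left of the first image and the bottom-left of the second — shapes on opposite sides of the horizontal midline have swapped in a mirror flip.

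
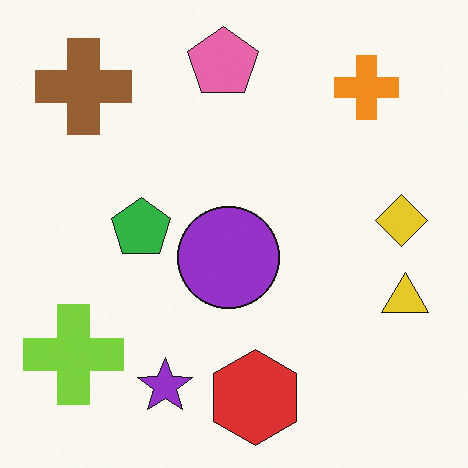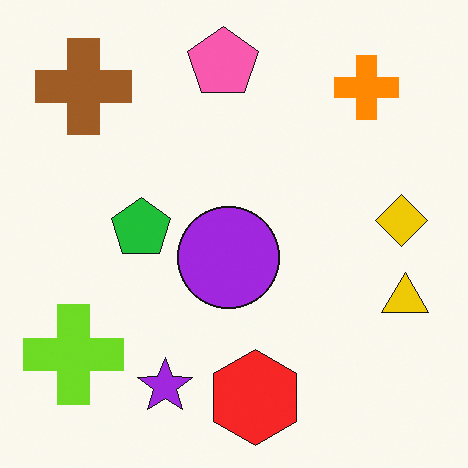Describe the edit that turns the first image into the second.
The image was slightly oversaturated.

All colors are more vivid — a global saturation change.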